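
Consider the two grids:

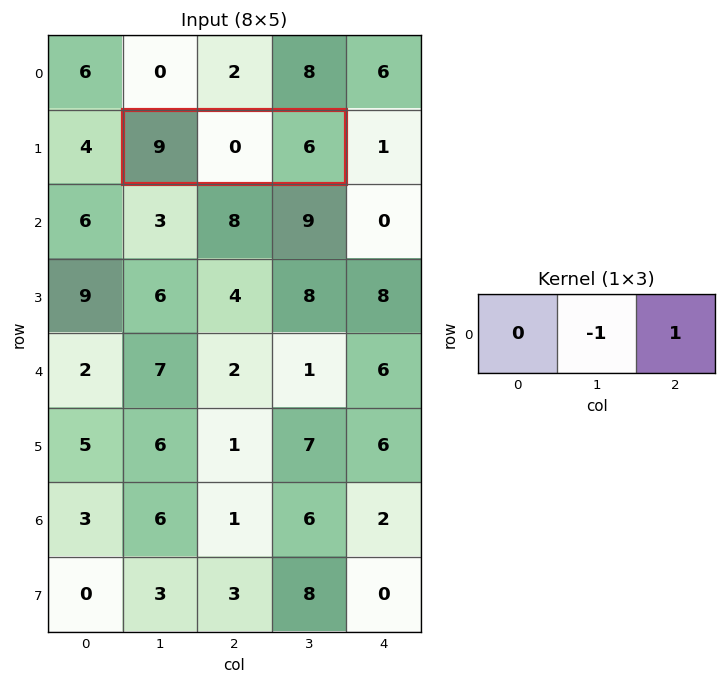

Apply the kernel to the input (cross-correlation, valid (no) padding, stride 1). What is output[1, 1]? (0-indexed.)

6

The receptive field on the input at this output position is [9 0 6]. Elementwise product with the kernel and sum: 0·-1 + 6·1.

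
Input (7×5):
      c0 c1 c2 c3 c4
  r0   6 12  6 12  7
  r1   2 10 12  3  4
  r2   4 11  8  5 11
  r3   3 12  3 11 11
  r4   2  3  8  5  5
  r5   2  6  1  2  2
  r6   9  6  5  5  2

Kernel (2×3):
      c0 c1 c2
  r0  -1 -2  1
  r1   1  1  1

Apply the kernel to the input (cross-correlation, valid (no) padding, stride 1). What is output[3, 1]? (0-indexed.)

The receptive field on the input at this output position is [12 3 11 / 3 8 5]. Elementwise product with the kernel and sum: 12·-1 + 3·-2 + 11·1 + 3·1 + 8·1 + 5·1.

9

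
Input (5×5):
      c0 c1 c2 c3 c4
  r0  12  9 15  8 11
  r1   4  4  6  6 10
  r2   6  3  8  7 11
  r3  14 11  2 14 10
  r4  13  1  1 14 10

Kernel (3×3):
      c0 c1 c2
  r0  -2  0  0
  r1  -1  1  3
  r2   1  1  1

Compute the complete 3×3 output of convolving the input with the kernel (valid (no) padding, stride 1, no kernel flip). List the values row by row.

Output[0,0]: The receptive field on the input at this output position is [12 9 15 / 4 4 6 / 6 3 8]. Elementwise product with the kernel and sum: 12·-2 + 4·-1 + 4·1 + 6·3 + 6·1 + 3·1 + 8·1.
Output[0,1]: The receptive field on the input at this output position is [9 15 8 / 4 6 6 / 3 8 7]. Elementwise product with the kernel and sum: 9·-2 + 4·-1 + 6·1 + 6·3 + 3·1 + 8·1 + 7·1.

11 20 26
40 45 46
6 43 51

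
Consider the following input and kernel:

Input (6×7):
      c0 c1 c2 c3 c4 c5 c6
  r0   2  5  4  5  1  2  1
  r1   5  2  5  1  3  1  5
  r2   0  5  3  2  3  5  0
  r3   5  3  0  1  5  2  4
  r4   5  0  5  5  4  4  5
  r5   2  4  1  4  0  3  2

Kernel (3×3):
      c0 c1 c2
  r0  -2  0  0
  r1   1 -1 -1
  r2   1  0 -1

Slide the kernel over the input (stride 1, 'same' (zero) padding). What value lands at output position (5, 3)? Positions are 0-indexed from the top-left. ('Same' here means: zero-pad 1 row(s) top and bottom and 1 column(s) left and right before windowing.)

The receptive field on the zero-padded input at this output position is [5 5 4 / 1 4 0 / 0 0 0]. Elementwise product with the kernel and sum: 5·-2 + 1·1 + 4·-1 + 0·-1 + 0·1 + 0·-1.

-13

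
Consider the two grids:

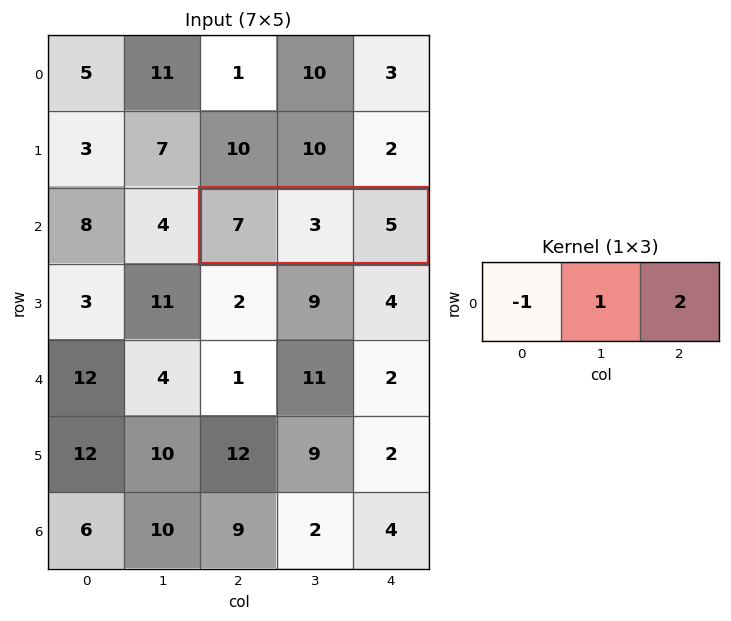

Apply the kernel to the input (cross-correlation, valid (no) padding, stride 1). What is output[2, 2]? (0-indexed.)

The receptive field on the input at this output position is [7 3 5]. Elementwise product with the kernel and sum: 7·-1 + 3·1 + 5·2.

6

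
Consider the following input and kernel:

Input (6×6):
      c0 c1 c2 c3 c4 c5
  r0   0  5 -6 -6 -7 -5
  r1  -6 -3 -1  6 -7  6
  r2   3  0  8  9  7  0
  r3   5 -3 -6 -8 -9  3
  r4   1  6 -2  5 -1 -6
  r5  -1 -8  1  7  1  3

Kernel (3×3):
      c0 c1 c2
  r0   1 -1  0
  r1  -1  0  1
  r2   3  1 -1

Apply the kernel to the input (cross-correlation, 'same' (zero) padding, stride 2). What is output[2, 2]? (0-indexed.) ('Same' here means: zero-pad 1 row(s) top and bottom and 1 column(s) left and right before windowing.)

The receptive field on the zero-padded input at this output position is [-8 -9 3 / 5 -1 -6 / 7 1 3]. Elementwise product with the kernel and sum: -8·1 + -9·-1 + 5·-1 + -6·1 + 7·3 + 1·1 + 3·-1.

9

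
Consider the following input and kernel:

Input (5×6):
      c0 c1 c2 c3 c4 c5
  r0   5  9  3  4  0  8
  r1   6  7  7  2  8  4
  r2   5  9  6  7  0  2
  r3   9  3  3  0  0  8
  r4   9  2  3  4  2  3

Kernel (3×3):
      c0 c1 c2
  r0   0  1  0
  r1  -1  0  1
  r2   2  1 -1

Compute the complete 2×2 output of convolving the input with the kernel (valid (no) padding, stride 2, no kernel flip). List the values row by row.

23 24
20 12

Output[0,0]: The receptive field on the input at this output position is [5 9 3 / 6 7 7 / 5 9 6]. Elementwise product with the kernel and sum: 9·1 + 6·-1 + 7·1 + 5·2 + 9·1 + 6·-1.
Output[0,1]: The receptive field on the input at this output position is [3 4 0 / 7 2 8 / 6 7 0]. Elementwise product with the kernel and sum: 4·1 + 7·-1 + 8·1 + 6·2 + 7·1 + 0·-1.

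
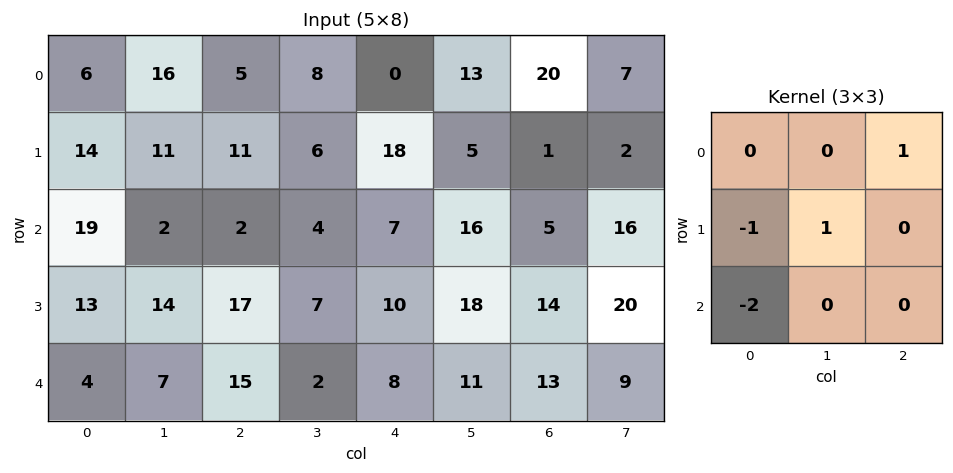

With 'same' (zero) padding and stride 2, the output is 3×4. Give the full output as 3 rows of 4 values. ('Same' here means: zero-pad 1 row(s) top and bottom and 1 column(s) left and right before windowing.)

Output[0,0]: The receptive field on the zero-padded input at this output position is [0 0 0 / 0 6 16 / 0 14 11]. Elementwise product with the kernel and sum: 0·1 + 0·-1 + 6·1 + 0·-2.
Output[0,1]: The receptive field on the zero-padded input at this output position is [0 0 0 / 16 5 8 / 11 11 6]. Elementwise product with the kernel and sum: 0·1 + 16·-1 + 5·1 + 11·-2.

6 -33 -20 -3
30 -22 -6 -45
18 15 24 22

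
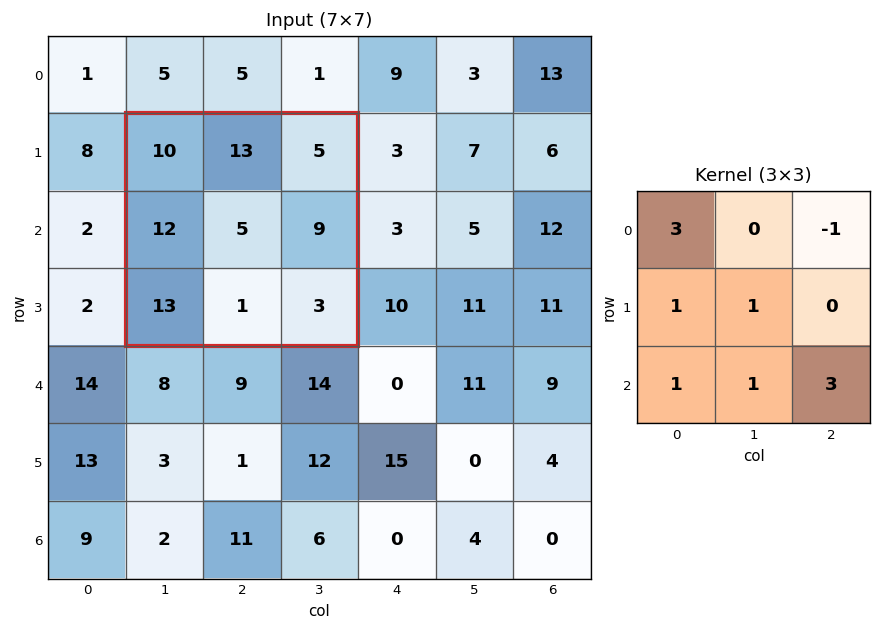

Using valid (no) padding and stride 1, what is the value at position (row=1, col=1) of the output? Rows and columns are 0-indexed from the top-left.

65

The receptive field on the input at this output position is [10 13 5 / 12 5 9 / 13 1 3]. Elementwise product with the kernel and sum: 10·3 + 5·-1 + 12·1 + 5·1 + 13·1 + 1·1 + 3·3.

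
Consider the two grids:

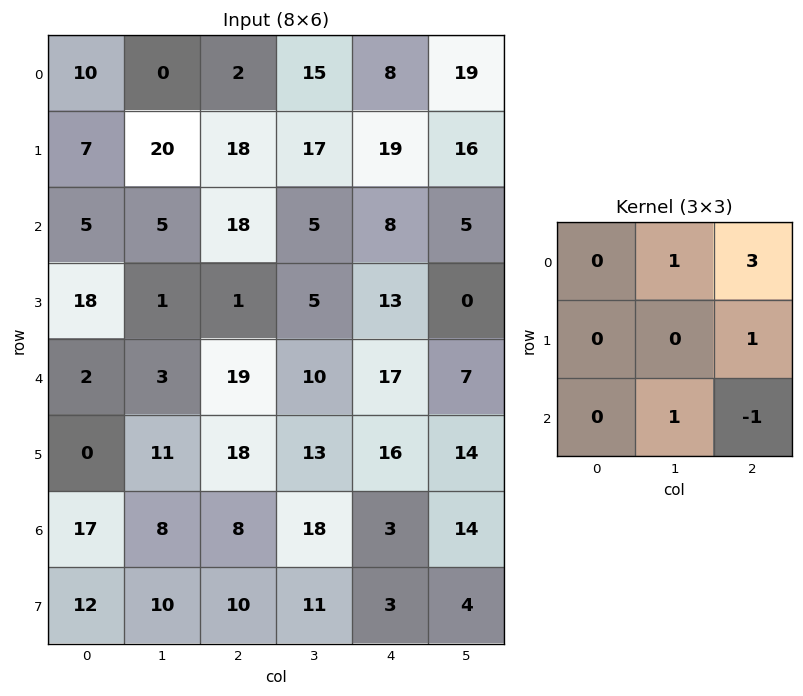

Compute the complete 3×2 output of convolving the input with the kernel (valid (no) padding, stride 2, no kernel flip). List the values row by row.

11 55
44 35
78 92

Output[0,0]: The receptive field on the input at this output position is [10 0 2 / 7 20 18 / 5 5 18]. Elementwise product with the kernel and sum: 0·1 + 2·3 + 18·1 + 5·1 + 18·-1.
Output[0,1]: The receptive field on the input at this output position is [2 15 8 / 18 17 19 / 18 5 8]. Elementwise product with the kernel and sum: 15·1 + 8·3 + 19·1 + 5·1 + 8·-1.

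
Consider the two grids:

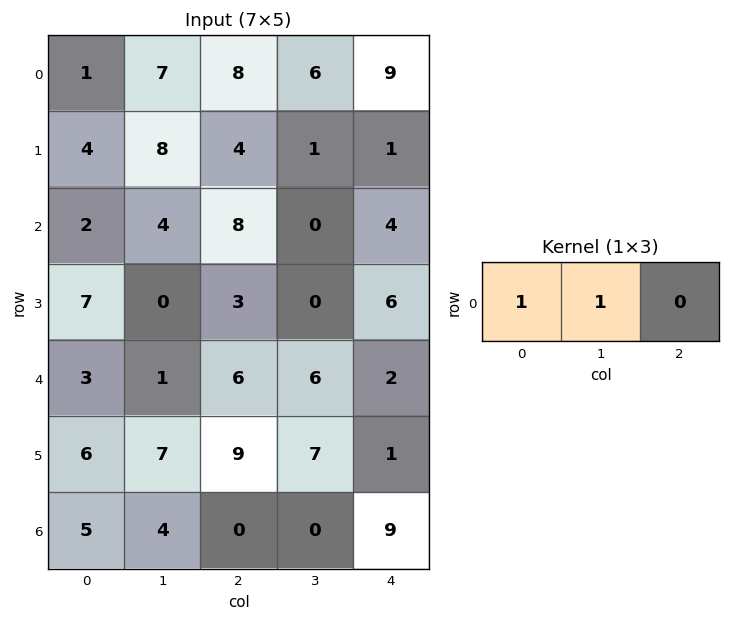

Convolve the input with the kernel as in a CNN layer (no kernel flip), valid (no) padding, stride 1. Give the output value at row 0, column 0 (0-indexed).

The receptive field on the input at this output position is [1 7 8]. Elementwise product with the kernel and sum: 1·1 + 7·1.

8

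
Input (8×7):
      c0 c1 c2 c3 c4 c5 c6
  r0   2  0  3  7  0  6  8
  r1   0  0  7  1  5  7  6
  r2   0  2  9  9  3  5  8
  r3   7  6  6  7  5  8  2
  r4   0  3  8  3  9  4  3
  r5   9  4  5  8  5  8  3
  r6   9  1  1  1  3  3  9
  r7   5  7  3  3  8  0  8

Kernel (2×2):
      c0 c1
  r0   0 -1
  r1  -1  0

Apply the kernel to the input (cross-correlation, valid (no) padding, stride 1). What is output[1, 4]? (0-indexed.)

-10

The receptive field on the input at this output position is [5 7 / 3 5]. Elementwise product with the kernel and sum: 7·-1 + 3·-1.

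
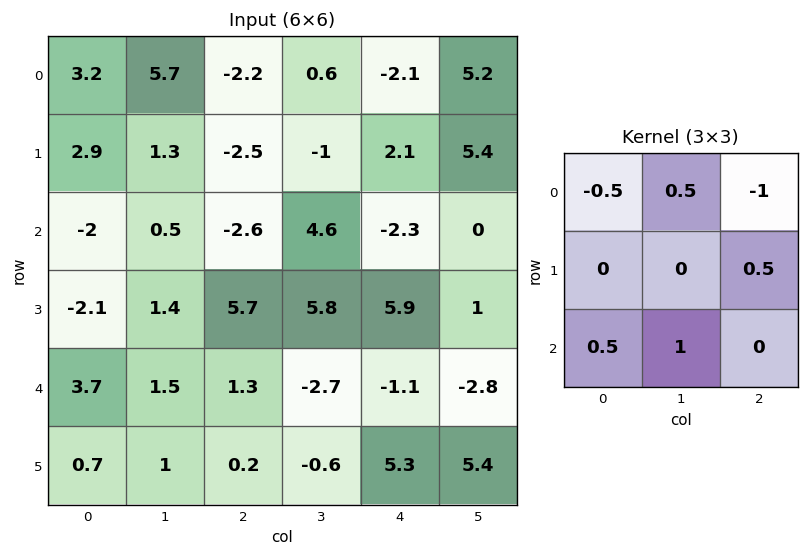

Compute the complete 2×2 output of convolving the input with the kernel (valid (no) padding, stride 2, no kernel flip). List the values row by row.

Output[0,0]: The receptive field on the input at this output position is [3.2 5.7 -2.2 / 2.9 1.3 -2.5 / -2 0.5 -2.6]. Elementwise product with the kernel and sum: 3.2·-0.5 + 5.7·0.5 + -2.2·-1 + -2.5·0.5 + -2·0.5 + 0.5·1.
Output[0,1]: The receptive field on the input at this output position is [-2.2 0.6 -2.1 / -2.5 -1 2.1 / -2.6 4.6 -2.3]. Elementwise product with the kernel and sum: -2.2·-0.5 + 0.6·0.5 + -2.1·-1 + 2.1·0.5 + -2.6·0.5 + 4.6·1.

1.7 7.85
10.05 6.8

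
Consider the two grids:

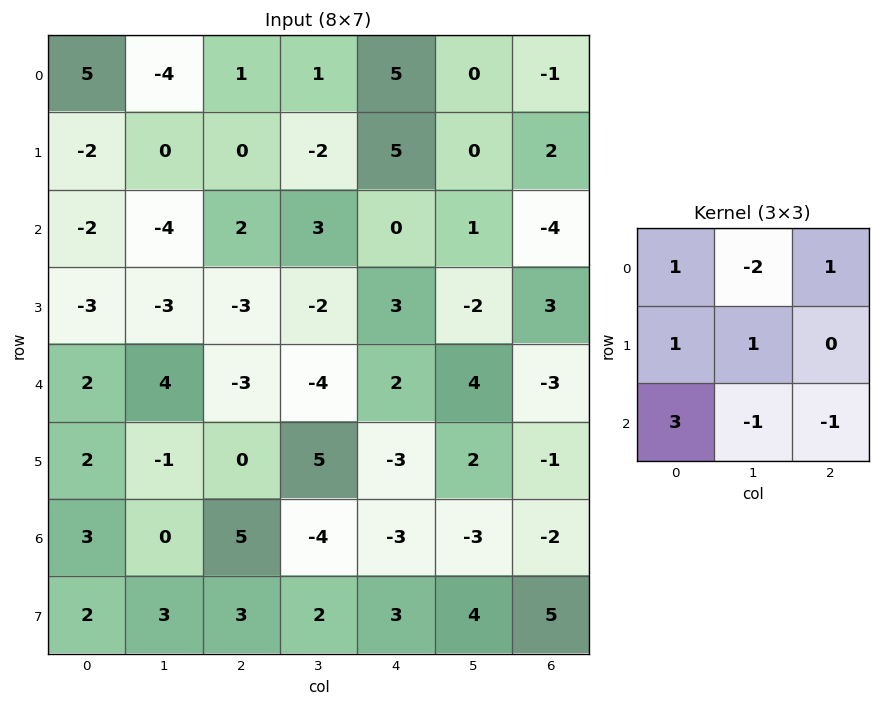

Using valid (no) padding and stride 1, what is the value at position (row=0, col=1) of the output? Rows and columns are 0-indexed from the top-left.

The receptive field on the input at this output position is [-4 1 1 / 0 0 -2 / -4 2 3]. Elementwise product with the kernel and sum: -4·1 + 1·-2 + 1·1 + 0·1 + 0·1 + -4·3 + 2·-1 + 3·-1.

-22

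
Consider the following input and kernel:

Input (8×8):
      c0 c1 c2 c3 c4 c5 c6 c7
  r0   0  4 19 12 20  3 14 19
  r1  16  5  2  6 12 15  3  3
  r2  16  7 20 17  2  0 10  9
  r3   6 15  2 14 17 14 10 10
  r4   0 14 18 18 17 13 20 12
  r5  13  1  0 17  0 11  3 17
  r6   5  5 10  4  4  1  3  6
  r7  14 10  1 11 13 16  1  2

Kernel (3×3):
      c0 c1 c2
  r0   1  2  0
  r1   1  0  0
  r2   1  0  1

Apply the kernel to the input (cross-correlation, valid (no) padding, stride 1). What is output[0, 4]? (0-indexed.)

50

The receptive field on the input at this output position is [20 3 14 / 12 15 3 / 2 0 10]. Elementwise product with the kernel and sum: 20·1 + 3·2 + 12·1 + 2·1 + 10·1.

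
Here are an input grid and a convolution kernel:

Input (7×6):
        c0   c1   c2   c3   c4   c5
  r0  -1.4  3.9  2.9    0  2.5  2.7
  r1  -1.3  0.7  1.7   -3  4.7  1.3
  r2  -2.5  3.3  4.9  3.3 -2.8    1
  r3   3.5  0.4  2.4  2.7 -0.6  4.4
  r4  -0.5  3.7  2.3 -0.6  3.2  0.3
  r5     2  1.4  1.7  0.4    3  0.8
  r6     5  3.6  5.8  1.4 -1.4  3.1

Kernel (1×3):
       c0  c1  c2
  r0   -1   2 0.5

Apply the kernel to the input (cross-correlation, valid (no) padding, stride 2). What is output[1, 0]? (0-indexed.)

11.55

The receptive field on the input at this output position is [-2.5 3.3 4.9]. Elementwise product with the kernel and sum: -2.5·-1 + 3.3·2 + 4.9·0.5.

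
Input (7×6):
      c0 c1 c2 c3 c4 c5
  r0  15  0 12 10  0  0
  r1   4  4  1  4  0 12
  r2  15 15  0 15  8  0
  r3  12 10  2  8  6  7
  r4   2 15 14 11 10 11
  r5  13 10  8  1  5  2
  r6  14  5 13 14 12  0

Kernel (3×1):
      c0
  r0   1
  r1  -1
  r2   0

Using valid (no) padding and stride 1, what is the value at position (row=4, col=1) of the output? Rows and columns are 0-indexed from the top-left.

The receptive field on the input at this output position is [15 / 10 / 5]. Elementwise product with the kernel and sum: 15·1 + 10·-1.

5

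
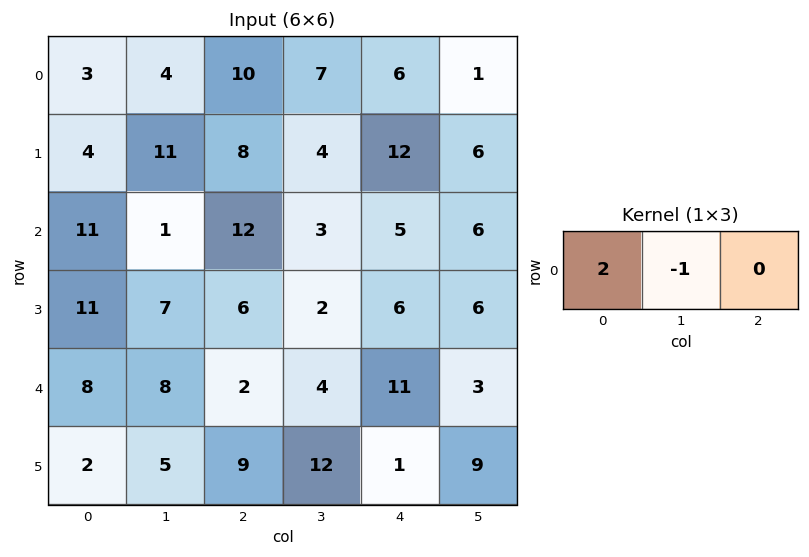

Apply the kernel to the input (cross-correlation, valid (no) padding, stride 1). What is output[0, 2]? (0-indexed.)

The receptive field on the input at this output position is [10 7 6]. Elementwise product with the kernel and sum: 10·2 + 7·-1.

13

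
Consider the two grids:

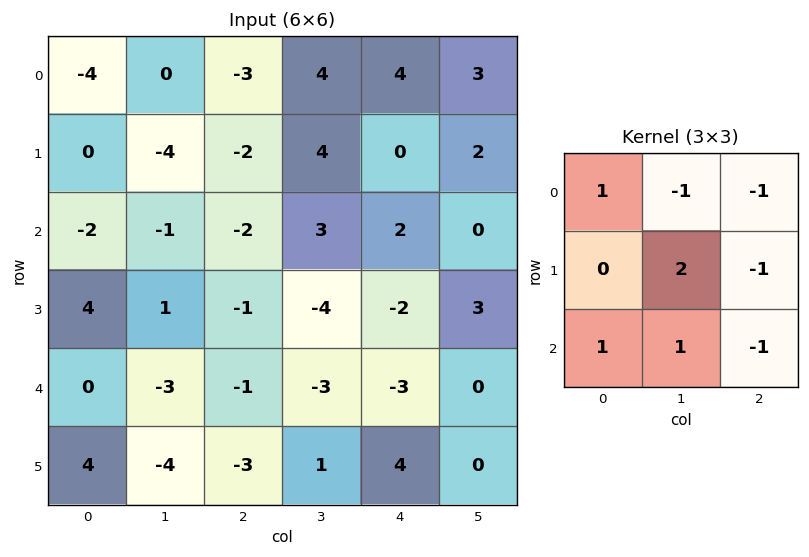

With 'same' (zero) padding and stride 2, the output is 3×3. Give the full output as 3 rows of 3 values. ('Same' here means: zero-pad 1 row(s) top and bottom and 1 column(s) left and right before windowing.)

-4 -20 7
4 -9 -3
6 -1 -6

Output[0,0]: The receptive field on the zero-padded input at this output position is [0 0 0 / 0 -4 0 / 0 0 -4]. Elementwise product with the kernel and sum: 0·1 + 0·-1 + 0·-1 + -4·2 + 0·-1 + 0·1 + 0·1 + -4·-1.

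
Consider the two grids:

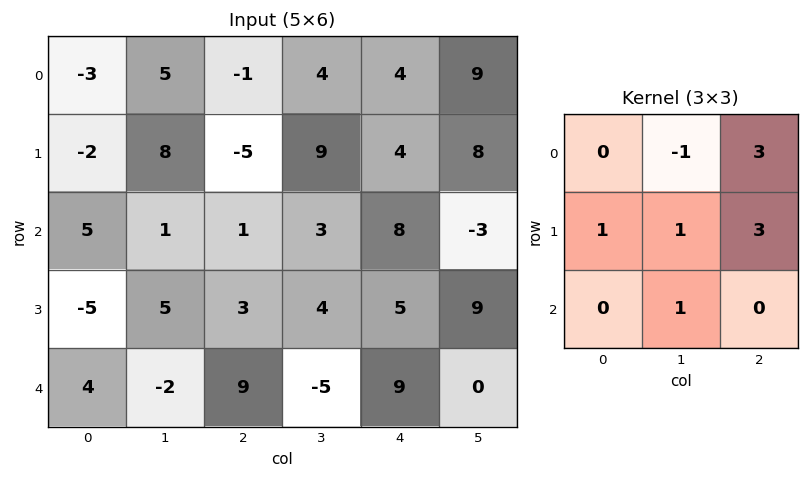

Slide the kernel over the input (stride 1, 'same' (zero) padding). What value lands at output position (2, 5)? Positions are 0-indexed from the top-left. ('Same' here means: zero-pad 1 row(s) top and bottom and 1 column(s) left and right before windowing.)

6

The receptive field on the zero-padded input at this output position is [4 8 0 / 8 -3 0 / 5 9 0]. Elementwise product with the kernel and sum: 8·-1 + 0·3 + 8·1 + -3·1 + 0·3 + 9·1.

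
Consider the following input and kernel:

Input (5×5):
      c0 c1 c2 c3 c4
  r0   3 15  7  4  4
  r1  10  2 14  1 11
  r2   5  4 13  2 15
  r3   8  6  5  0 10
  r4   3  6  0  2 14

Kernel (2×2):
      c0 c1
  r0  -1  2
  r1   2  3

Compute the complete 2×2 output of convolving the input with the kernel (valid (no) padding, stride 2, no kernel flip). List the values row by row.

53 32
37 1

Output[0,0]: The receptive field on the input at this output position is [3 15 / 10 2]. Elementwise product with the kernel and sum: 3·-1 + 15·2 + 10·2 + 2·3.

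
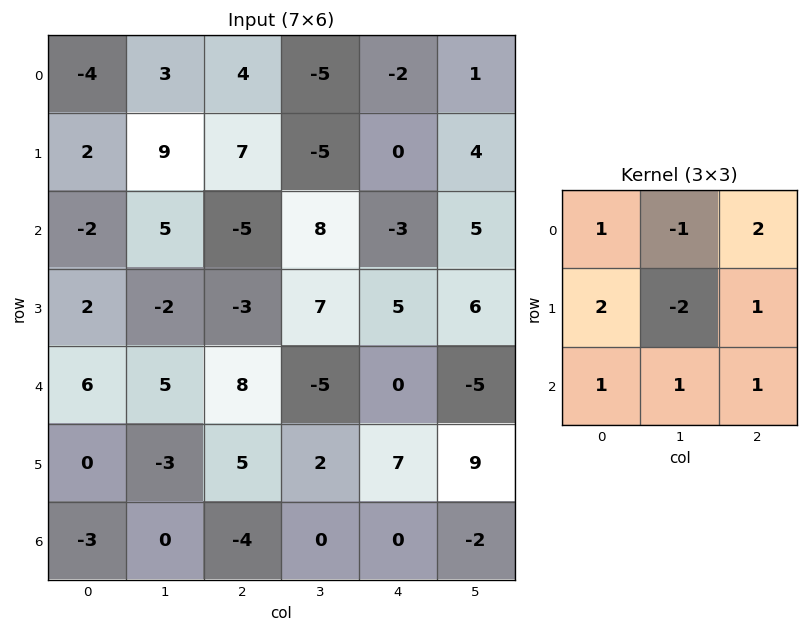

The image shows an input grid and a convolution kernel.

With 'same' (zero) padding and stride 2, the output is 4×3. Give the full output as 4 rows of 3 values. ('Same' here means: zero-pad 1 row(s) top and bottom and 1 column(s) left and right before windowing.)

22 4 -6
25 22 48
-16 8 17
0 4 11

Output[0,0]: The receptive field on the zero-padded input at this output position is [0 0 0 / 0 -4 3 / 0 2 9]. Elementwise product with the kernel and sum: 0·1 + 0·-1 + 0·2 + 0·2 + -4·-2 + 3·1 + 0·1 + 2·1 + 9·1.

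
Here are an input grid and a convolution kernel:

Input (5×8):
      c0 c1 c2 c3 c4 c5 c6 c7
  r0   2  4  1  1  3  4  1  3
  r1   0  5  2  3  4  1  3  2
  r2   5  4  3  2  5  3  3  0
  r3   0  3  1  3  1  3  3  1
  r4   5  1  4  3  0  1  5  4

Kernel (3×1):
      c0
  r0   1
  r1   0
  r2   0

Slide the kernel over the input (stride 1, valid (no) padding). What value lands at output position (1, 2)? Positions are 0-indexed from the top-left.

2

The receptive field on the input at this output position is [2 / 3 / 1]. Elementwise product with the kernel and sum: 2·1.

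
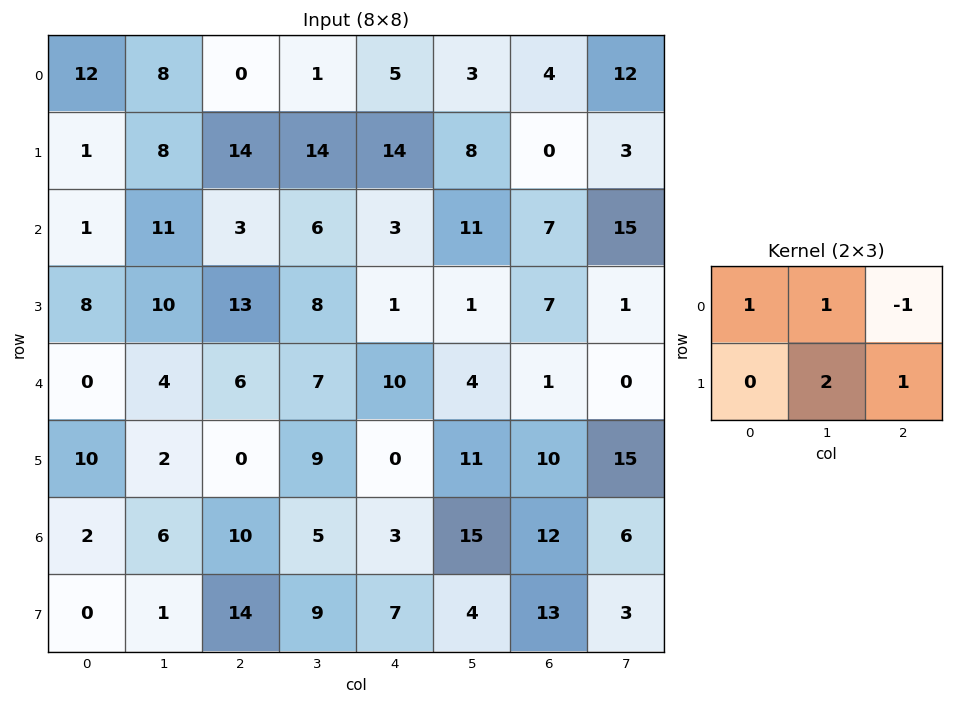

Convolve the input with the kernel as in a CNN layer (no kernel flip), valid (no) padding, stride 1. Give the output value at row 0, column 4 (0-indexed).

The receptive field on the input at this output position is [5 3 4 / 14 8 0]. Elementwise product with the kernel and sum: 5·1 + 3·1 + 4·-1 + 8·2 + 0·1.

20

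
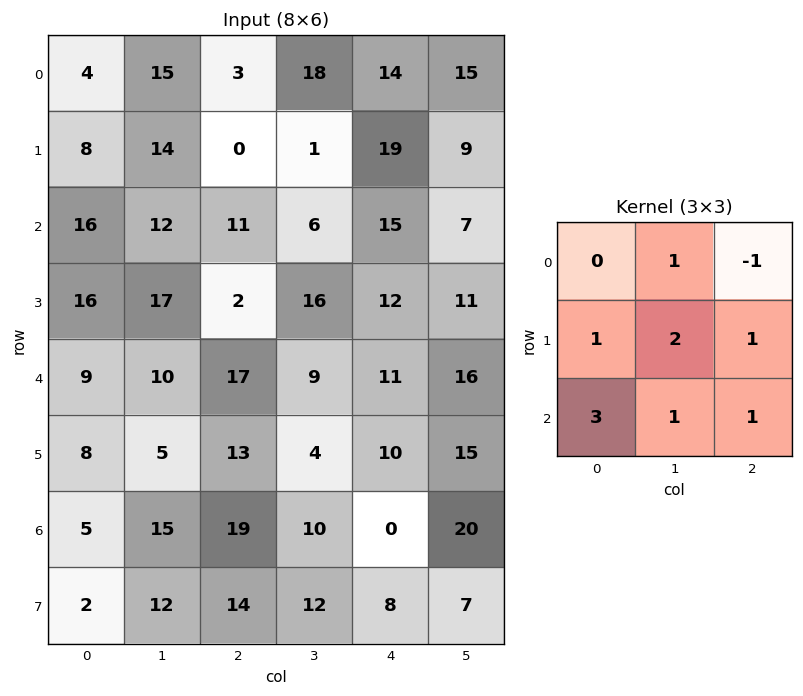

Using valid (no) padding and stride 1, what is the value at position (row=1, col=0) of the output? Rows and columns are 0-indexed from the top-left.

The receptive field on the input at this output position is [8 14 0 / 16 12 11 / 16 17 2]. Elementwise product with the kernel and sum: 14·1 + 0·-1 + 16·1 + 12·2 + 11·1 + 16·3 + 17·1 + 2·1.

132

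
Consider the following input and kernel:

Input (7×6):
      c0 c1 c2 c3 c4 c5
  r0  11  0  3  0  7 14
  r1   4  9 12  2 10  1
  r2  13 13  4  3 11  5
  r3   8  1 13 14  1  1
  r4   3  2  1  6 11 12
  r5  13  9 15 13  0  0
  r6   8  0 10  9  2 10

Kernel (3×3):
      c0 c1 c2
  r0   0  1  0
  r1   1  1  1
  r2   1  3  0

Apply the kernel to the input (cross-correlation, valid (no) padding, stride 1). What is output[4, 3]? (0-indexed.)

39

The receptive field on the input at this output position is [6 11 12 / 13 0 0 / 9 2 10]. Elementwise product with the kernel and sum: 11·1 + 13·1 + 0·1 + 0·1 + 9·1 + 2·3.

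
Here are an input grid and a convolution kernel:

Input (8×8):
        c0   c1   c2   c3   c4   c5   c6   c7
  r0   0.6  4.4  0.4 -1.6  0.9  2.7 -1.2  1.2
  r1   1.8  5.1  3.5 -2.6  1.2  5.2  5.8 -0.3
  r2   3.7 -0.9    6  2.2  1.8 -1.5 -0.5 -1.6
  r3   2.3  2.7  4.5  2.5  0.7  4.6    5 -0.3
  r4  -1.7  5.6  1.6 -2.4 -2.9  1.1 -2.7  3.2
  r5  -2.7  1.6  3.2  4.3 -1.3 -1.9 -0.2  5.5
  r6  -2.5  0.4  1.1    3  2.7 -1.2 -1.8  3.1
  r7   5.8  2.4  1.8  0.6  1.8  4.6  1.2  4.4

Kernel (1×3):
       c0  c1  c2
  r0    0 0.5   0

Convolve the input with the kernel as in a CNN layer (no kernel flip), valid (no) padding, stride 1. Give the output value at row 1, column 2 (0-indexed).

The receptive field on the input at this output position is [3.5 -2.6 1.2]. Elementwise product with the kernel and sum: -2.6·0.5.

-1.3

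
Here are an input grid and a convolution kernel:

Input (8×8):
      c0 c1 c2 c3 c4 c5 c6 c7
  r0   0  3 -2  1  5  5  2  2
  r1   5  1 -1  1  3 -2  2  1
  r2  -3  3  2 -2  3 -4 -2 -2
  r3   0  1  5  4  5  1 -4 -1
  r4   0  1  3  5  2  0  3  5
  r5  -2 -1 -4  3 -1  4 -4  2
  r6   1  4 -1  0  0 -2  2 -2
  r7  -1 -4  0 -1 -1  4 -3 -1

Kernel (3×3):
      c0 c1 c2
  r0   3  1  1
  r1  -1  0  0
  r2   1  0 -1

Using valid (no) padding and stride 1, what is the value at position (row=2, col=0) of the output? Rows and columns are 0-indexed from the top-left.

-7

The receptive field on the input at this output position is [-3 3 2 / 0 1 5 / 0 1 3]. Elementwise product with the kernel and sum: -3·3 + 3·1 + 2·1 + 0·-1 + 0·1 + 3·-1.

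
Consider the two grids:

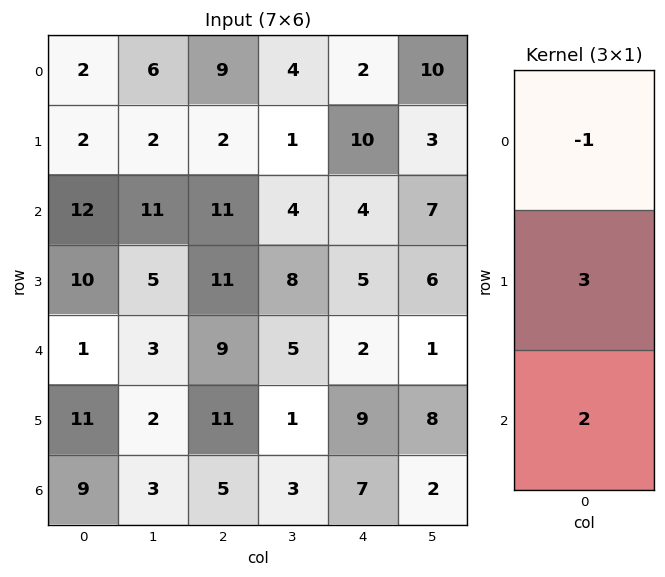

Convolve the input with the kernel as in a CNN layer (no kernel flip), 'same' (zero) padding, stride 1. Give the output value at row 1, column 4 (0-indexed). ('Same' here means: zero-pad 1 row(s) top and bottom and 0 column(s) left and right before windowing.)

The receptive field on the zero-padded input at this output position is [2 / 10 / 4]. Elementwise product with the kernel and sum: 2·-1 + 10·3 + 4·2.

36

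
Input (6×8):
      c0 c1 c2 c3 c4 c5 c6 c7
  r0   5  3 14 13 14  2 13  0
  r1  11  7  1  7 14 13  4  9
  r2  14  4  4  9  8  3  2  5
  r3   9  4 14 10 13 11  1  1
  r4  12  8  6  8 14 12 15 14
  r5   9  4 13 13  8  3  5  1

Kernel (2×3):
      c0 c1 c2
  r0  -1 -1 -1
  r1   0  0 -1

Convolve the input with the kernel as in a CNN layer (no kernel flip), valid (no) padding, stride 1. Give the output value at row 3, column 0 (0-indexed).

The receptive field on the input at this output position is [9 4 14 / 12 8 6]. Elementwise product with the kernel and sum: 9·-1 + 4·-1 + 14·-1 + 6·-1.

-33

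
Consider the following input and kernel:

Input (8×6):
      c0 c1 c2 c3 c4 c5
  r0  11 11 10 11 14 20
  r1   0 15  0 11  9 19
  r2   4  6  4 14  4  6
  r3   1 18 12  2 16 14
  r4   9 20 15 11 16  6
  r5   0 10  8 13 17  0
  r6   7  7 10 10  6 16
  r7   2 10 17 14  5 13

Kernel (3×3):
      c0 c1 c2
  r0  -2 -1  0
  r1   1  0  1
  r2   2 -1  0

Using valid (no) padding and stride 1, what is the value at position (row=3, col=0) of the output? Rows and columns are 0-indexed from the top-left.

-6

The receptive field on the input at this output position is [1 18 12 / 9 20 15 / 0 10 8]. Elementwise product with the kernel and sum: 1·-2 + 18·-1 + 9·1 + 15·1 + 0·2 + 10·-1.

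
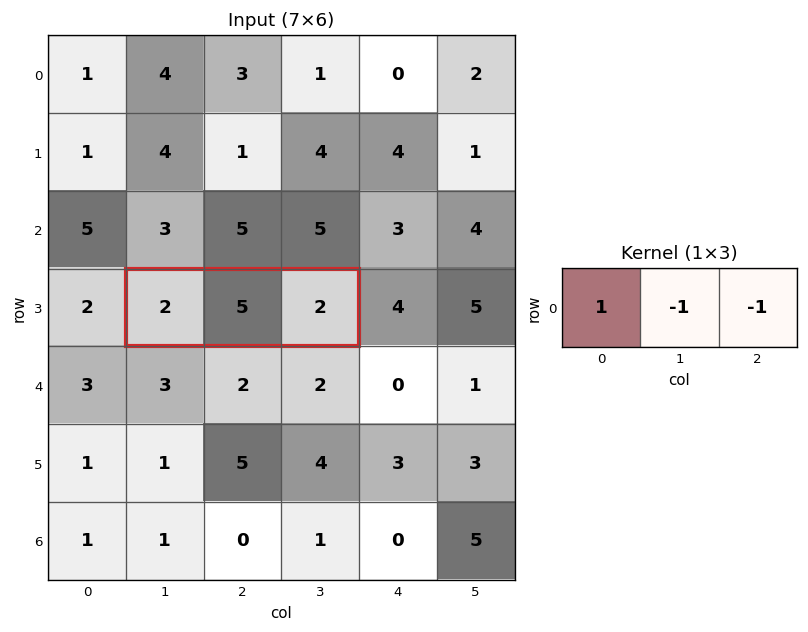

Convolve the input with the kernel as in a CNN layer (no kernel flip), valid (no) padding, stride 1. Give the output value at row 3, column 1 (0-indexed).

The receptive field on the input at this output position is [2 5 2]. Elementwise product with the kernel and sum: 2·1 + 5·-1 + 2·-1.

-5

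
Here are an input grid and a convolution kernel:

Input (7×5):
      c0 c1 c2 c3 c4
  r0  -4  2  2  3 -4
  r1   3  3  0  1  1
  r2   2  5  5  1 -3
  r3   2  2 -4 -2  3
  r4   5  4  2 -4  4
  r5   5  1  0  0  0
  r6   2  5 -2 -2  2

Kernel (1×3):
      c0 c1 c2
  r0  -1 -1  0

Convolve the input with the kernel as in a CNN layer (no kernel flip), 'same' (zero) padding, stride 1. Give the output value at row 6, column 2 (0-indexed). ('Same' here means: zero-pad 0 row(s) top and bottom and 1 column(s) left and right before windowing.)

The receptive field on the zero-padded input at this output position is [5 -2 -2]. Elementwise product with the kernel and sum: 5·-1 + -2·-1.

-3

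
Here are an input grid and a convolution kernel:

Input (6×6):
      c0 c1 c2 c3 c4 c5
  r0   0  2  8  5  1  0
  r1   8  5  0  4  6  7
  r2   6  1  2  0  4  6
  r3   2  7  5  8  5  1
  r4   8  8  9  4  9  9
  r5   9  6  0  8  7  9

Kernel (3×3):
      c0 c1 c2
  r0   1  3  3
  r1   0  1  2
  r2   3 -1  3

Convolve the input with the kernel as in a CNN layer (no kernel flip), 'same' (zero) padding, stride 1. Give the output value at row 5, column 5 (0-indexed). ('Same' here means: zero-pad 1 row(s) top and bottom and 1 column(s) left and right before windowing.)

45

The receptive field on the zero-padded input at this output position is [9 9 0 / 7 9 0 / 0 0 0]. Elementwise product with the kernel and sum: 9·1 + 9·3 + 0·3 + 9·1 + 0·2 + 0·3 + 0·-1 + 0·3.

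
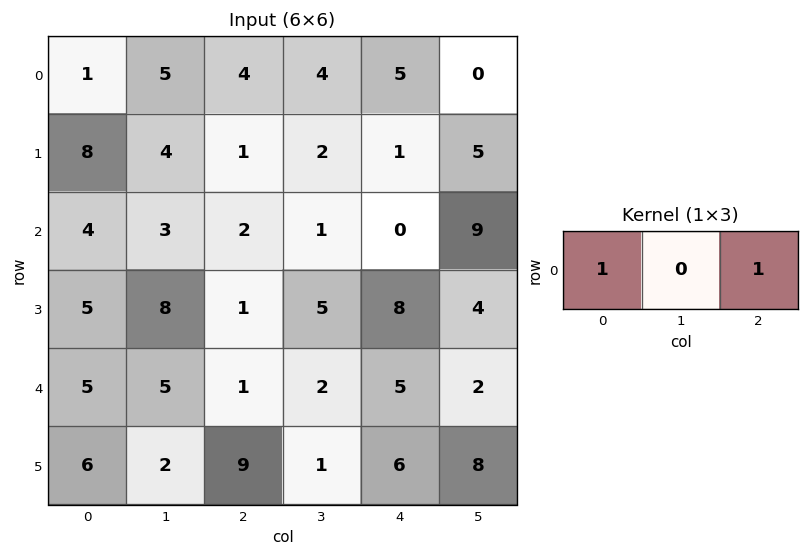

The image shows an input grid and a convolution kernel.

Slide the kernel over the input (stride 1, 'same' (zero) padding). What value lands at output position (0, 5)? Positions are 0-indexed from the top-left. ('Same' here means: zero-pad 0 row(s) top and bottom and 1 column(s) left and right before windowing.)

The receptive field on the zero-padded input at this output position is [5 0 0]. Elementwise product with the kernel and sum: 5·1 + 0·1.

5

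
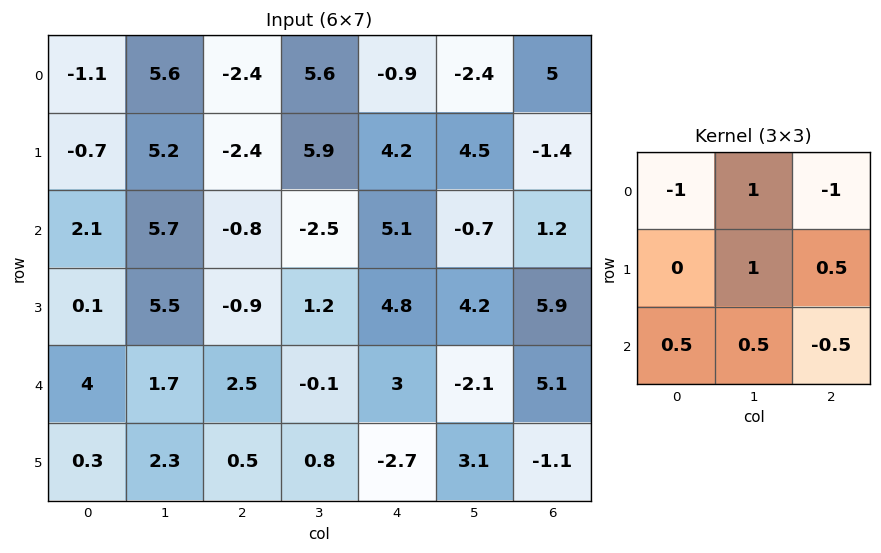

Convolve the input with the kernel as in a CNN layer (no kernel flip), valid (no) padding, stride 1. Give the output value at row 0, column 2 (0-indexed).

The receptive field on the input at this output position is [-2.4 5.6 -0.9 / -2.4 5.9 4.2 / -0.8 -2.5 5.1]. Elementwise product with the kernel and sum: -2.4·-1 + 5.6·1 + -0.9·-1 + 5.9·1 + 4.2·0.5 + -0.8·0.5 + -2.5·0.5 + 5.1·-0.5.

12.7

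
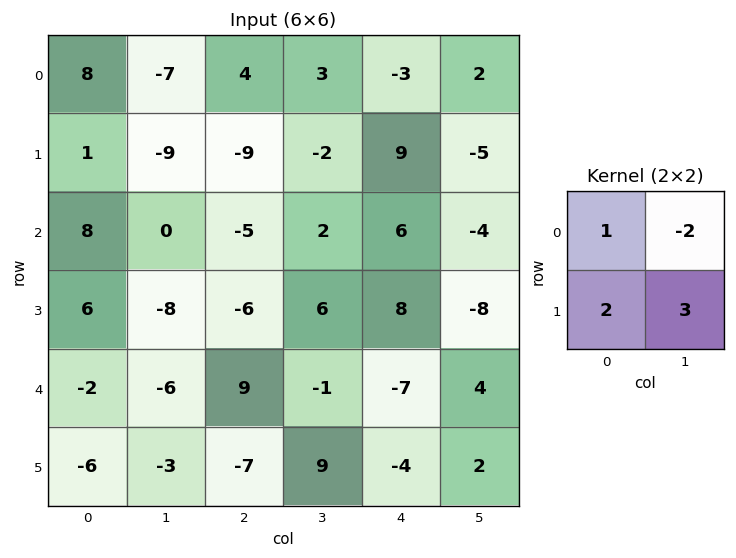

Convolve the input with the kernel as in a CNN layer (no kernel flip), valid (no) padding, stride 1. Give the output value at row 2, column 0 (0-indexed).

The receptive field on the input at this output position is [8 0 / 6 -8]. Elementwise product with the kernel and sum: 8·1 + 0·-2 + 6·2 + -8·3.

-4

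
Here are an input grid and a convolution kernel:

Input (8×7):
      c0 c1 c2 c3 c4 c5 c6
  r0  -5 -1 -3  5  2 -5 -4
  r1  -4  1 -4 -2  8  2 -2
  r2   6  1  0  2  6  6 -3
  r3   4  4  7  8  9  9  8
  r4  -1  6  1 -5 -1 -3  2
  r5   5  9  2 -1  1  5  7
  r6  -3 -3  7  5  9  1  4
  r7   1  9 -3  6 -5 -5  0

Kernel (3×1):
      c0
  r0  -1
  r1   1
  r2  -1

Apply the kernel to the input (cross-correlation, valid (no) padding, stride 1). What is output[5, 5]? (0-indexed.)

1

The receptive field on the input at this output position is [5 / 1 / -5]. Elementwise product with the kernel and sum: 5·-1 + 1·1 + -5·-1.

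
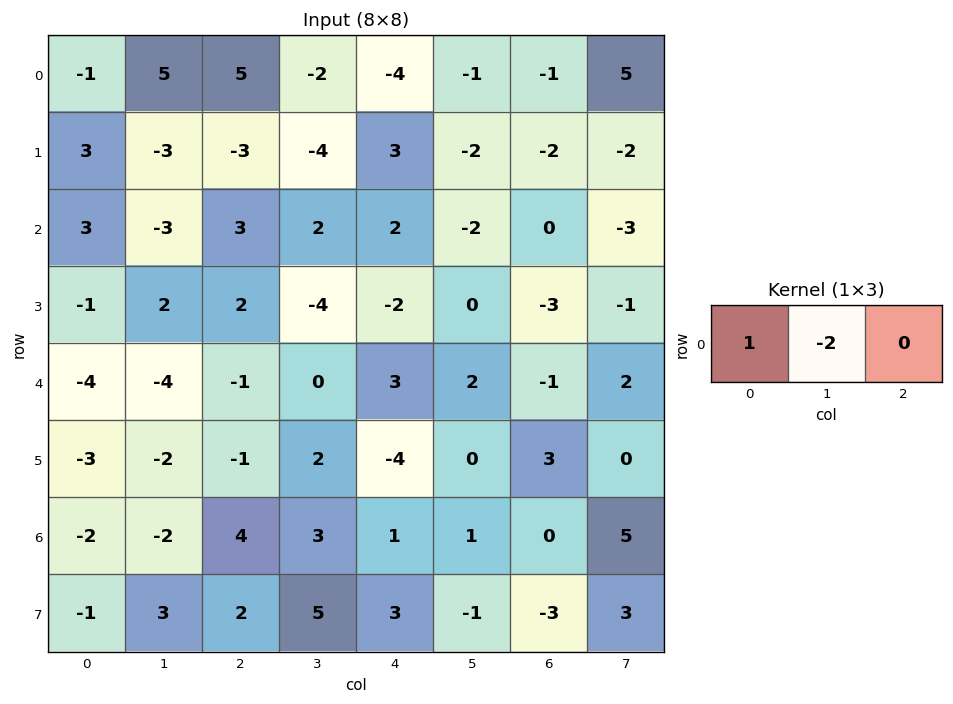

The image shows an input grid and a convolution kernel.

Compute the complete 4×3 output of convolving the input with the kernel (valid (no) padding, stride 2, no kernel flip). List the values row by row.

Output[0,0]: The receptive field on the input at this output position is [-1 5 5]. Elementwise product with the kernel and sum: -1·1 + 5·-2.

-11 9 -2
9 -1 6
4 -1 -1
2 -2 -1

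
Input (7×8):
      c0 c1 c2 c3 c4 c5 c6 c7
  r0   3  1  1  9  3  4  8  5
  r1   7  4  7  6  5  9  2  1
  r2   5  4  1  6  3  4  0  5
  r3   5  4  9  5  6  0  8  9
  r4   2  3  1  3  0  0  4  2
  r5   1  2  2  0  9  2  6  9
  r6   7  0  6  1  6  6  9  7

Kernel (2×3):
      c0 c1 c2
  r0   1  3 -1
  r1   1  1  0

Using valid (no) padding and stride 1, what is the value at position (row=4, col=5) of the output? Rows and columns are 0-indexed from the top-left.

The receptive field on the input at this output position is [0 4 2 / 2 6 9]. Elementwise product with the kernel and sum: 0·1 + 4·3 + 2·-1 + 2·1 + 6·1.

18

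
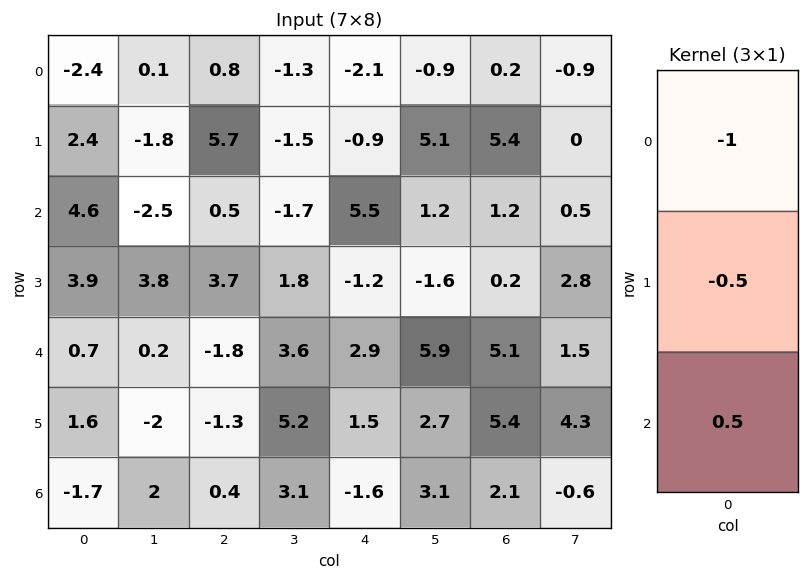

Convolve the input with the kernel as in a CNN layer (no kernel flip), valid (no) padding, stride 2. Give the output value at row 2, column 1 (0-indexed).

2.65

The receptive field on the input at this output position is [-1.8 / -1.3 / 0.4]. Elementwise product with the kernel and sum: -1.8·-1 + -1.3·-0.5 + 0.4·0.5.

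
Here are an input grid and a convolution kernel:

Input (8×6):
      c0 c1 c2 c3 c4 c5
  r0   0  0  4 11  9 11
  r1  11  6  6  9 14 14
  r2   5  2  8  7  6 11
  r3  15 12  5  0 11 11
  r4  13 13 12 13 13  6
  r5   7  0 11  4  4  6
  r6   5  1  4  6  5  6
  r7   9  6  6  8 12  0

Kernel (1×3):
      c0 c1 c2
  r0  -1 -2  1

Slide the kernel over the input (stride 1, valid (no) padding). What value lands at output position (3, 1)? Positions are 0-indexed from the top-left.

-22

The receptive field on the input at this output position is [12 5 0]. Elementwise product with the kernel and sum: 12·-1 + 5·-2 + 0·1.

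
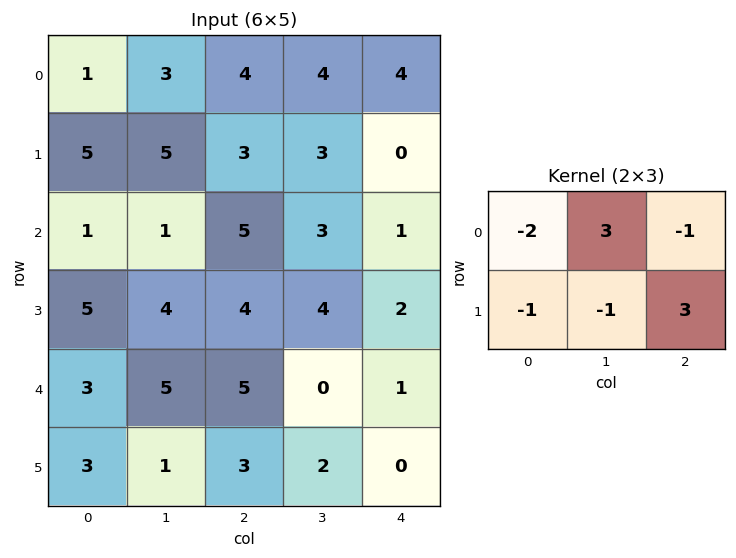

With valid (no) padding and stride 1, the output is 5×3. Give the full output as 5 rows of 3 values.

Output[0,0]: The receptive field on the input at this output position is [1 3 4 / 5 5 3]. Elementwise product with the kernel and sum: 1·-2 + 3·3 + 4·-1 + 5·-1 + 5·-1 + 3·3.
Output[0,1]: The receptive field on the input at this output position is [3 4 4 / 5 3 3]. Elementwise product with the kernel and sum: 3·-2 + 4·3 + 4·-1 + 5·-1 + 3·-1 + 3·3.

2 3 -6
15 -1 -2
-1 14 -4
5 -10 0
9 7 -16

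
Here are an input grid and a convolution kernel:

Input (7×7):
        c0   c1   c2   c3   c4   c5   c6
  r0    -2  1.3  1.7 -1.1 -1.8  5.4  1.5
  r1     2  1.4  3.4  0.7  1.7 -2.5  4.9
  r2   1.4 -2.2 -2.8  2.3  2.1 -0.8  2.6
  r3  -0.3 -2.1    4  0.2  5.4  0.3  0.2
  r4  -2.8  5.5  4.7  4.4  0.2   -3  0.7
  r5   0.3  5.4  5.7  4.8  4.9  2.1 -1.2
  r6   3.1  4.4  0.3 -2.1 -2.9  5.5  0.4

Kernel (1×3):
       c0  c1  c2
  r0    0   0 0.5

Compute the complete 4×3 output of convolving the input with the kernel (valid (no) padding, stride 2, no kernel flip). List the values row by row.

Output[0,0]: The receptive field on the input at this output position is [-2 1.3 1.7]. Elementwise product with the kernel and sum: 1.7·0.5.
Output[0,1]: The receptive field on the input at this output position is [1.7 -1.1 -1.8]. Elementwise product with the kernel and sum: -1.8·0.5.

0.85 -0.9 0.75
-1.4 1.05 1.3
2.35 0.1 0.35
0.15 -1.45 0.2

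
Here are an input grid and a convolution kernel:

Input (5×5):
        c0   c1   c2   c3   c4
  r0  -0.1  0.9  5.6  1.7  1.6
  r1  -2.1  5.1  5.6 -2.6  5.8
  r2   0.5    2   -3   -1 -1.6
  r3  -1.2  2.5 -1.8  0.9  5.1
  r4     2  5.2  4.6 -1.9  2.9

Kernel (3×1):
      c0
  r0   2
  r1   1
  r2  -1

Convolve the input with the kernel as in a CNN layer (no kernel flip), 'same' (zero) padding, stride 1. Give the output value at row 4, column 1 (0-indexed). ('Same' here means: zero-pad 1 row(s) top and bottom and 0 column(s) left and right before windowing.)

The receptive field on the zero-padded input at this output position is [2.5 / 5.2 / 0]. Elementwise product with the kernel and sum: 2.5·2 + 5.2·1 + 0·-1.

10.2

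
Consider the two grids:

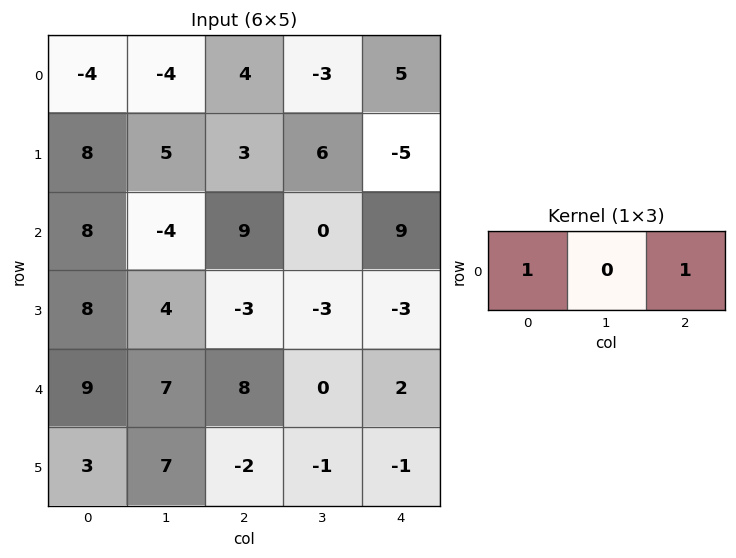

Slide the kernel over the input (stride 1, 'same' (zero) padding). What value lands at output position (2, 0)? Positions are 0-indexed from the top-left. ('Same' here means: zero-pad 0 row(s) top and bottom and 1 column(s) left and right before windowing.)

The receptive field on the zero-padded input at this output position is [0 8 -4]. Elementwise product with the kernel and sum: 0·1 + -4·1.

-4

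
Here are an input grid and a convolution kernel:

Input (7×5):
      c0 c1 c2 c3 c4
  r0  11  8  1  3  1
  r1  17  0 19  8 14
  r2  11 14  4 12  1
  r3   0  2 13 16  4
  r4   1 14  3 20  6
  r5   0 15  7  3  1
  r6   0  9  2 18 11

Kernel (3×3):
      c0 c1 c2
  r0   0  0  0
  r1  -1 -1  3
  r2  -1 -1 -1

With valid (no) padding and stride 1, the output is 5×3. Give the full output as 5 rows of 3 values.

Output[0,0]: The receptive field on the input at this output position is [11 8 1 / 17 0 19 / 11 14 4]. Elementwise product with the kernel and sum: 17·-1 + 0·-1 + 19·3 + 11·-1 + 14·-1 + 4·-1.

11 -25 -2
-28 -13 -46
19 -4 -46
-28 18 -16
-5 -42 -38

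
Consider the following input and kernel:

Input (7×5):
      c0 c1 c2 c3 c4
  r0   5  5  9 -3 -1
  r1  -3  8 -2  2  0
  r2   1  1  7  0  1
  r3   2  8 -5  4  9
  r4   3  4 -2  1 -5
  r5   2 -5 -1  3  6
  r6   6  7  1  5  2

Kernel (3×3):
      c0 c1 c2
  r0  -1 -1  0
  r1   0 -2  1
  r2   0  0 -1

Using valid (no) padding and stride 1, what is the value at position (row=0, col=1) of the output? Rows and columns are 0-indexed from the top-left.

The receptive field on the input at this output position is [5 9 -3 / 8 -2 2 / 1 7 0]. Elementwise product with the kernel and sum: 5·-1 + 9·-1 + -2·-2 + 2·1 + 0·-1.

-8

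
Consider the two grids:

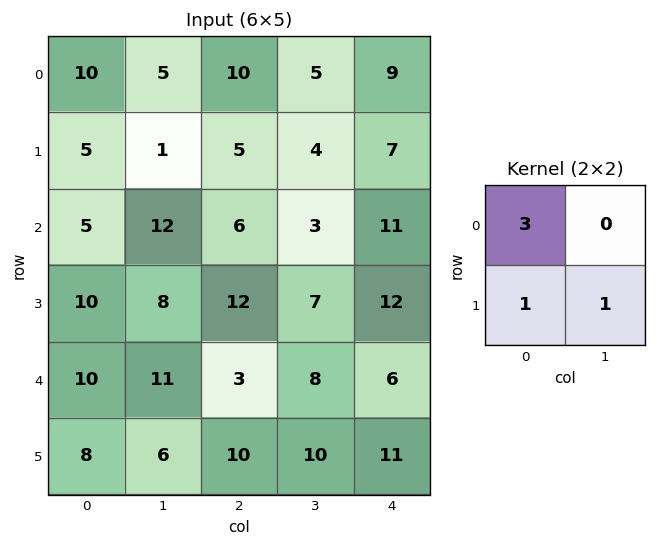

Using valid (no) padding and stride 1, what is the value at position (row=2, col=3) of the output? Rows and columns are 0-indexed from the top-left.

28

The receptive field on the input at this output position is [3 11 / 7 12]. Elementwise product with the kernel and sum: 3·3 + 7·1 + 12·1.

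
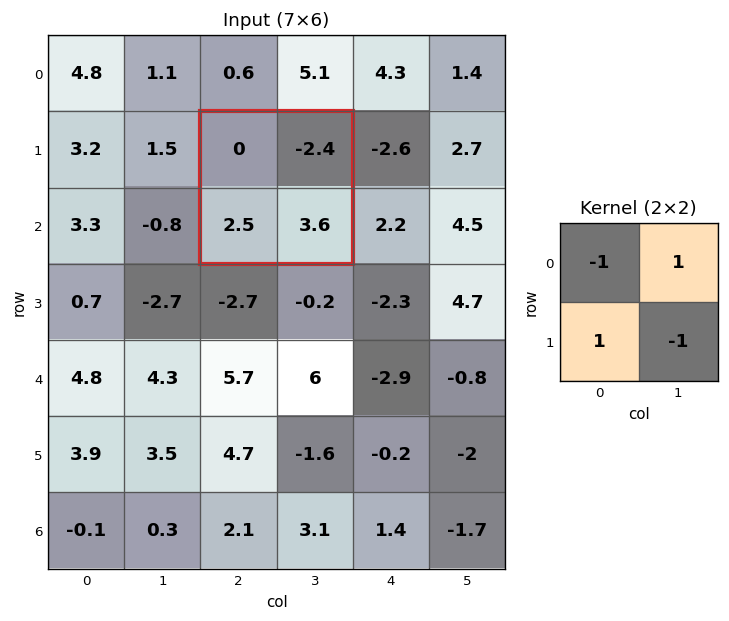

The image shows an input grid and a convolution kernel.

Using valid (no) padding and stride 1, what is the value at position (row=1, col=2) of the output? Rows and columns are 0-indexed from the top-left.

-3.5

The receptive field on the input at this output position is [0 -2.4 / 2.5 3.6]. Elementwise product with the kernel and sum: 0·-1 + -2.4·1 + 2.5·1 + 3.6·-1.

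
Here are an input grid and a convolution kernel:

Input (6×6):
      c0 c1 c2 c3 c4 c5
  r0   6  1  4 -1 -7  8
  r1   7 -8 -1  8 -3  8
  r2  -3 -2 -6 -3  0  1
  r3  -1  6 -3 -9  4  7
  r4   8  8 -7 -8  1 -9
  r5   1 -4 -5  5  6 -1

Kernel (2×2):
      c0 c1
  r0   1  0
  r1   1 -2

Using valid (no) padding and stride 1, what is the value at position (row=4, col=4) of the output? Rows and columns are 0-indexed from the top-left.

The receptive field on the input at this output position is [1 -9 / 6 -1]. Elementwise product with the kernel and sum: 1·1 + 6·1 + -1·-2.

9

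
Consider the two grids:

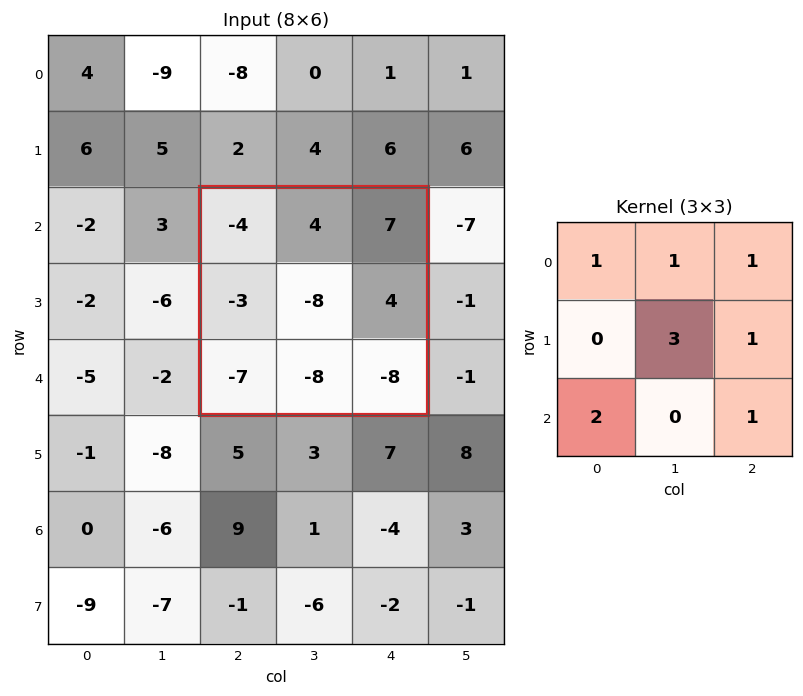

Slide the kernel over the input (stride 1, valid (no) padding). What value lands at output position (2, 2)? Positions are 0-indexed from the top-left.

-35

The receptive field on the input at this output position is [-4 4 7 / -3 -8 4 / -7 -8 -8]. Elementwise product with the kernel and sum: -4·1 + 4·1 + 7·1 + -8·3 + 4·1 + -7·2 + -8·1.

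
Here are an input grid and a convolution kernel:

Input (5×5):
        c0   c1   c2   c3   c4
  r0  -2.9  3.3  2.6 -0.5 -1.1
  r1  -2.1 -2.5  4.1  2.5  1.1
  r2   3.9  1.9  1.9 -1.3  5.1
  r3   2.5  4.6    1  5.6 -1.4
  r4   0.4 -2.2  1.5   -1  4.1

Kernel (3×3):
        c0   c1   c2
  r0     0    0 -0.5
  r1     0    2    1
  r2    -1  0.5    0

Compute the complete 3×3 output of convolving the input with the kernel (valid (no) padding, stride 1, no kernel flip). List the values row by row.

-5.15 10 4.1
3.45 -2.85 3.75
7.75 11.2 5.25

Output[0,0]: The receptive field on the input at this output position is [-2.9 3.3 2.6 / -2.1 -2.5 4.1 / 3.9 1.9 1.9]. Elementwise product with the kernel and sum: 2.6·-0.5 + -2.5·2 + 4.1·1 + 3.9·-1 + 1.9·0.5.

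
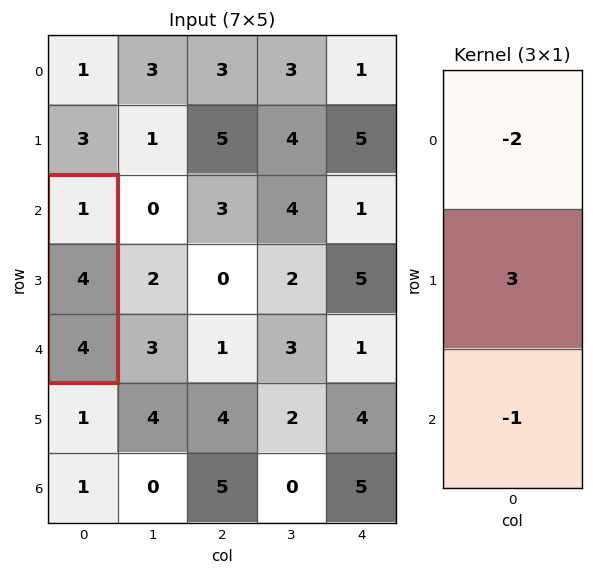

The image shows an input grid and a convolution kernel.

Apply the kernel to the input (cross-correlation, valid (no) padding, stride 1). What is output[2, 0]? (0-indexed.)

6

The receptive field on the input at this output position is [1 / 4 / 4]. Elementwise product with the kernel and sum: 1·-2 + 4·3 + 4·-1.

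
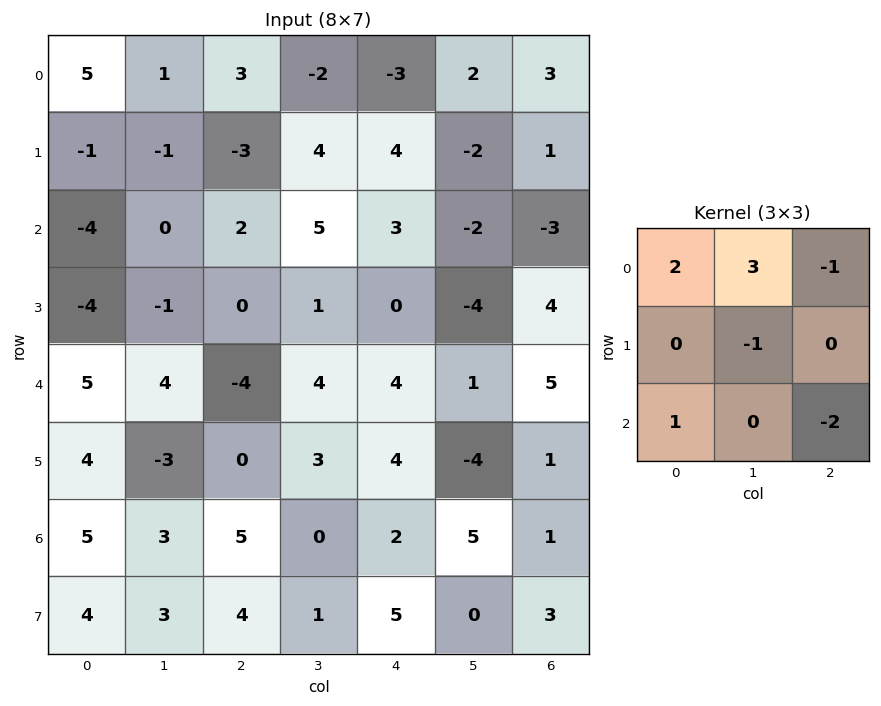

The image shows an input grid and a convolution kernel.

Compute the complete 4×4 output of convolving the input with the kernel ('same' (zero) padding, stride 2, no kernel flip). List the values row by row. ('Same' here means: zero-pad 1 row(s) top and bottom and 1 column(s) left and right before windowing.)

Output[0,0]: The receptive field on the zero-padded input at this output position is [0 0 0 / 0 5 1 / 0 -1 -1]. Elementwise product with the kernel and sum: 0·2 + 0·3 + 0·-1 + 5·-1 + 0·1 + -1·-2.

-3 -12 11 -5
4 -20 28 -2
-10 -8 13 -5
4 -13 21 -6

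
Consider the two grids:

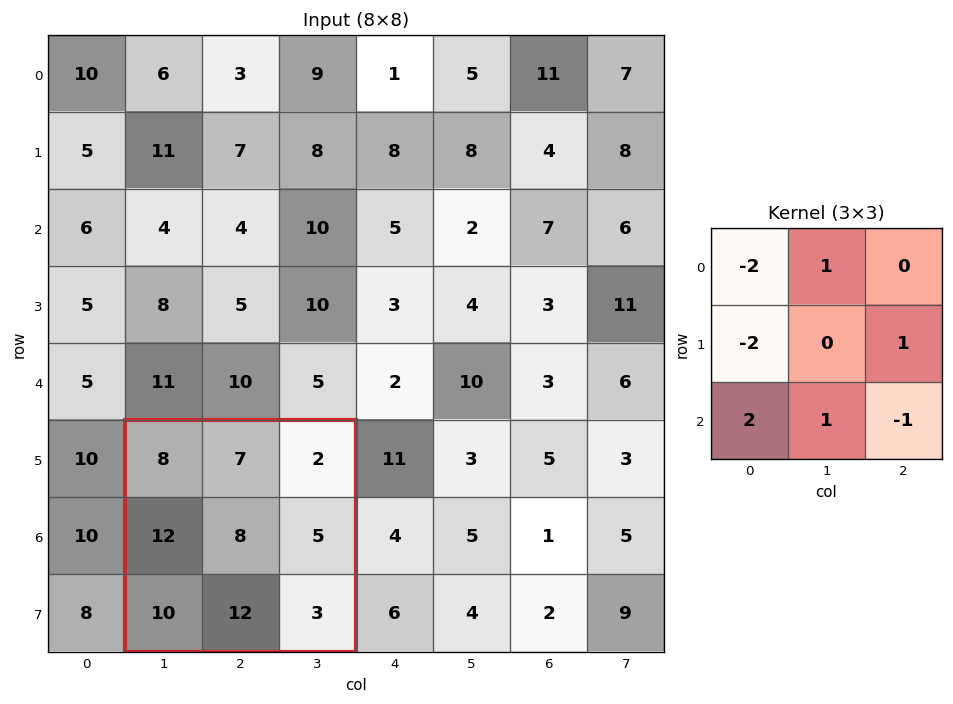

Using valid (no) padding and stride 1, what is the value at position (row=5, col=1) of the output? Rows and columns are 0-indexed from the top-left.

The receptive field on the input at this output position is [8 7 2 / 12 8 5 / 10 12 3]. Elementwise product with the kernel and sum: 8·-2 + 7·1 + 12·-2 + 5·1 + 10·2 + 12·1 + 3·-1.

1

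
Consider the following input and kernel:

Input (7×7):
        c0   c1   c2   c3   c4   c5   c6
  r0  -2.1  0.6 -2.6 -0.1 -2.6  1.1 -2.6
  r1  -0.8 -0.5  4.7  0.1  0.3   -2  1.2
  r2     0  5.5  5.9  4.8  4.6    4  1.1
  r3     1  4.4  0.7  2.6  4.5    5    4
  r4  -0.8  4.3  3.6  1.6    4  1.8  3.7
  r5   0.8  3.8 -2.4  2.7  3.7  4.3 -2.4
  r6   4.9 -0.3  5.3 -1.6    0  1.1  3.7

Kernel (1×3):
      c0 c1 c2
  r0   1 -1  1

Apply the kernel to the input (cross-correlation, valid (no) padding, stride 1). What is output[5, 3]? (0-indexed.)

The receptive field on the input at this output position is [2.7 3.7 4.3]. Elementwise product with the kernel and sum: 2.7·1 + 3.7·-1 + 4.3·1.

3.3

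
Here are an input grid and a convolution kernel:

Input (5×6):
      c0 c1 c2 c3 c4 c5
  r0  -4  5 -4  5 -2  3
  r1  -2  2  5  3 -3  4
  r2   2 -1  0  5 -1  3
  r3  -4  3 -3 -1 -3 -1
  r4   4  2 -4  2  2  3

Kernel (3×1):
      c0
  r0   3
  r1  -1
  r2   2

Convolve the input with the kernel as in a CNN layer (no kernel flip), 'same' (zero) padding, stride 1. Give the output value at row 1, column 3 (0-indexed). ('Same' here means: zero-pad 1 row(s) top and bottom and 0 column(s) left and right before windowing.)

The receptive field on the zero-padded input at this output position is [5 / 3 / 5]. Elementwise product with the kernel and sum: 5·3 + 3·-1 + 5·2.

22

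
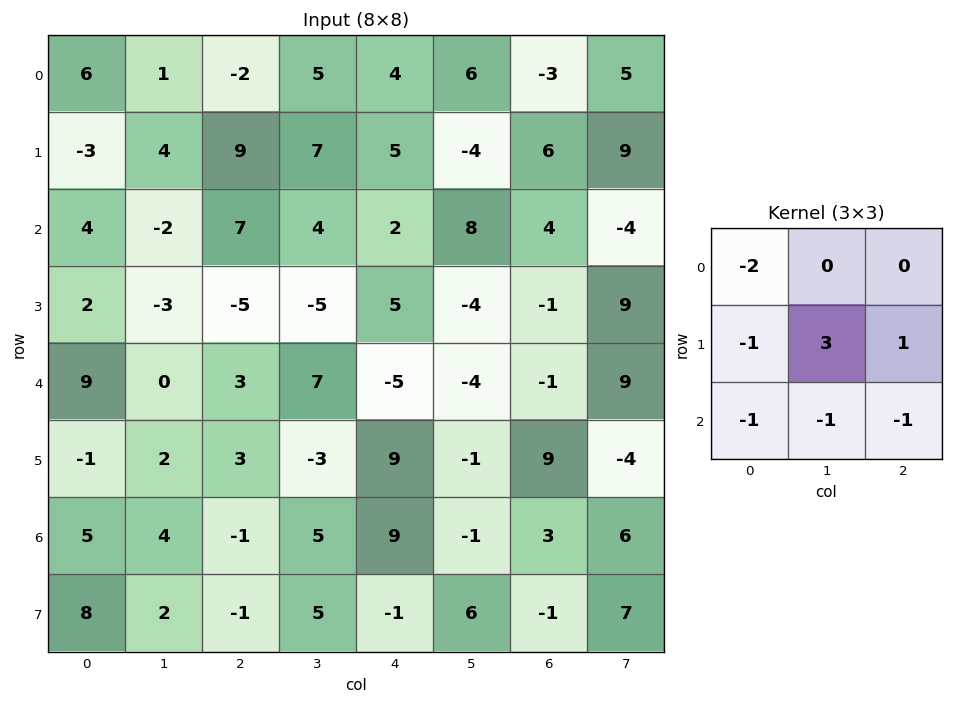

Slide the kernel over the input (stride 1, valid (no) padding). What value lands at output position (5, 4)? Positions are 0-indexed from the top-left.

The receptive field on the input at this output position is [9 -1 9 / 9 -1 3 / -1 6 -1]. Elementwise product with the kernel and sum: 9·-2 + 9·-1 + -1·3 + 3·1 + -1·-1 + 6·-1 + -1·-1.

-31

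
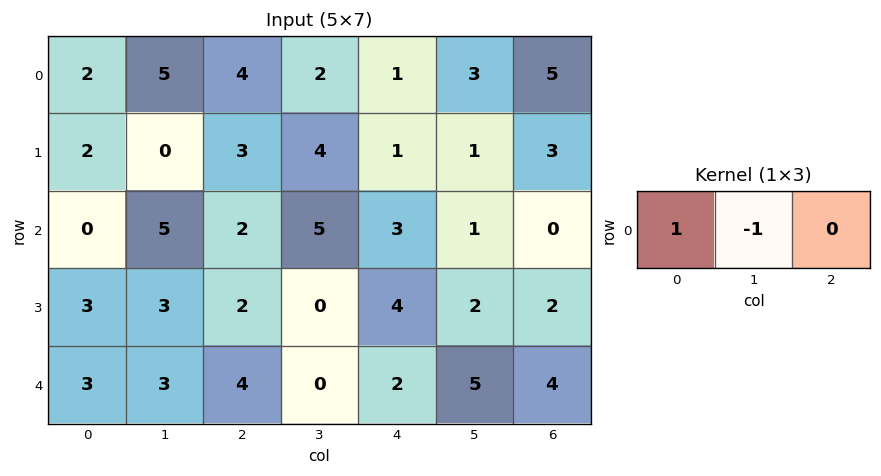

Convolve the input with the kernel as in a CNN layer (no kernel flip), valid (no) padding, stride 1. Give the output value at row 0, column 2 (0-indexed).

The receptive field on the input at this output position is [4 2 1]. Elementwise product with the kernel and sum: 4·1 + 2·-1.

2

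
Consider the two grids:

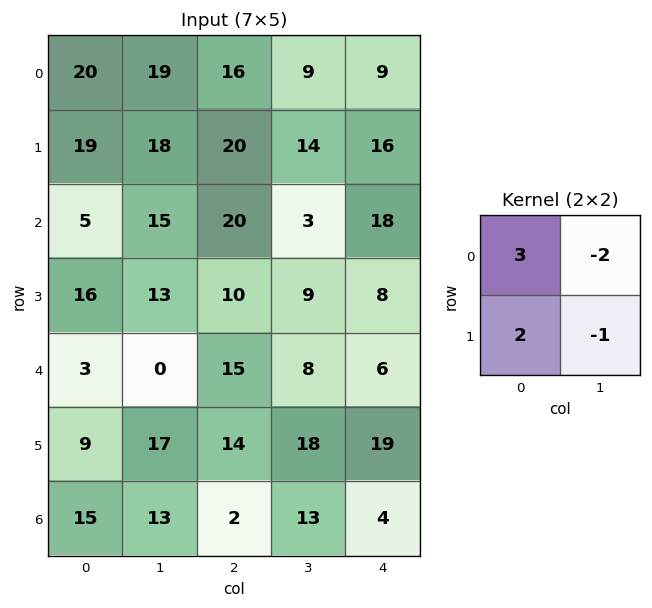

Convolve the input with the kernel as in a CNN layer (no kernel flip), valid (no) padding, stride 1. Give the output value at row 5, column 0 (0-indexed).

The receptive field on the input at this output position is [9 17 / 15 13]. Elementwise product with the kernel and sum: 9·3 + 17·-2 + 15·2 + 13·-1.

10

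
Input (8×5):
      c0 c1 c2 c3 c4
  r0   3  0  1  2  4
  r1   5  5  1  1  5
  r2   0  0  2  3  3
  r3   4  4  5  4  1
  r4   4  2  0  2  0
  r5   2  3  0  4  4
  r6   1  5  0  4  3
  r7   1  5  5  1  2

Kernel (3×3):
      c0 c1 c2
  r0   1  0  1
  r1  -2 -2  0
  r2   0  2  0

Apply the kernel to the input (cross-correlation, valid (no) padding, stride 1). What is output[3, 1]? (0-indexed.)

The receptive field on the input at this output position is [4 5 4 / 2 0 2 / 3 0 4]. Elementwise product with the kernel and sum: 4·1 + 4·1 + 2·-2 + 0·-2 + 0·2.

4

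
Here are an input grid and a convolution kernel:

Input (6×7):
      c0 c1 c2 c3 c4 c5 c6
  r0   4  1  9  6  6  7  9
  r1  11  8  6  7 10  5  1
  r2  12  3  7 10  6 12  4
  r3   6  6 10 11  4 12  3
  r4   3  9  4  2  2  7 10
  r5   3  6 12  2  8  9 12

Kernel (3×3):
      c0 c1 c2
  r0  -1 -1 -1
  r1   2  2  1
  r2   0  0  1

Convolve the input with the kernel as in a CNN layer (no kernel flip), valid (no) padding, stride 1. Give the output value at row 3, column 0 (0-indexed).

18

The receptive field on the input at this output position is [6 6 10 / 3 9 4 / 3 6 12]. Elementwise product with the kernel and sum: 6·-1 + 6·-1 + 10·-1 + 3·2 + 9·2 + 4·1 + 12·1.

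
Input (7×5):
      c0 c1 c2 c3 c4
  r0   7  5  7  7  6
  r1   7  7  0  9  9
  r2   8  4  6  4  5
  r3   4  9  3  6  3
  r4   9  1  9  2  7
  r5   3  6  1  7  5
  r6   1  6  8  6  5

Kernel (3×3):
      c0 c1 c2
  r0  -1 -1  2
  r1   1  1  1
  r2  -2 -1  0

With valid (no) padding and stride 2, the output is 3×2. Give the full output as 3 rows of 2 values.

-4 0
-3 -8
10 -6

Output[0,0]: The receptive field on the input at this output position is [7 5 7 / 7 7 0 / 8 4 6]. Elementwise product with the kernel and sum: 7·-1 + 5·-1 + 7·2 + 7·1 + 7·1 + 0·1 + 8·-2 + 4·-1.
Output[0,1]: The receptive field on the input at this output position is [7 7 6 / 0 9 9 / 6 4 5]. Elementwise product with the kernel and sum: 7·-1 + 7·-1 + 6·2 + 0·1 + 9·1 + 9·1 + 6·-2 + 4·-1.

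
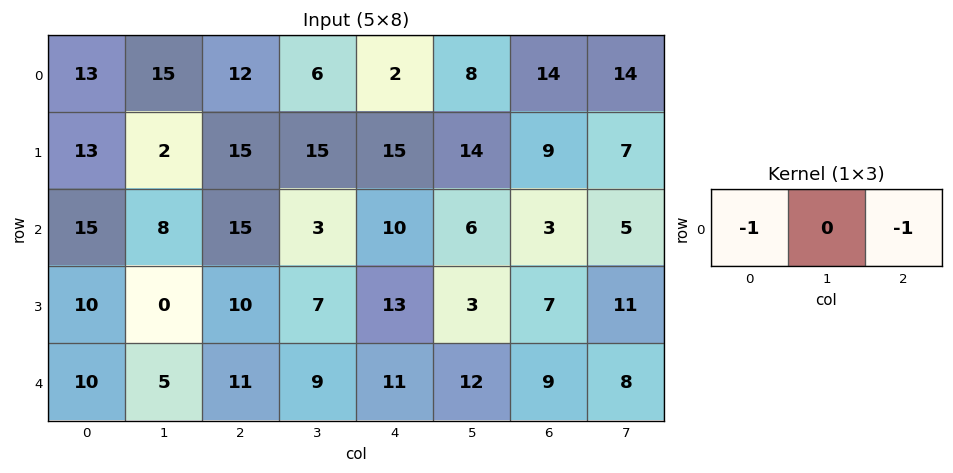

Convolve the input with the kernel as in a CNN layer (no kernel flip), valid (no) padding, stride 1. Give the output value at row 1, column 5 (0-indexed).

-21

The receptive field on the input at this output position is [14 9 7]. Elementwise product with the kernel and sum: 14·-1 + 7·-1.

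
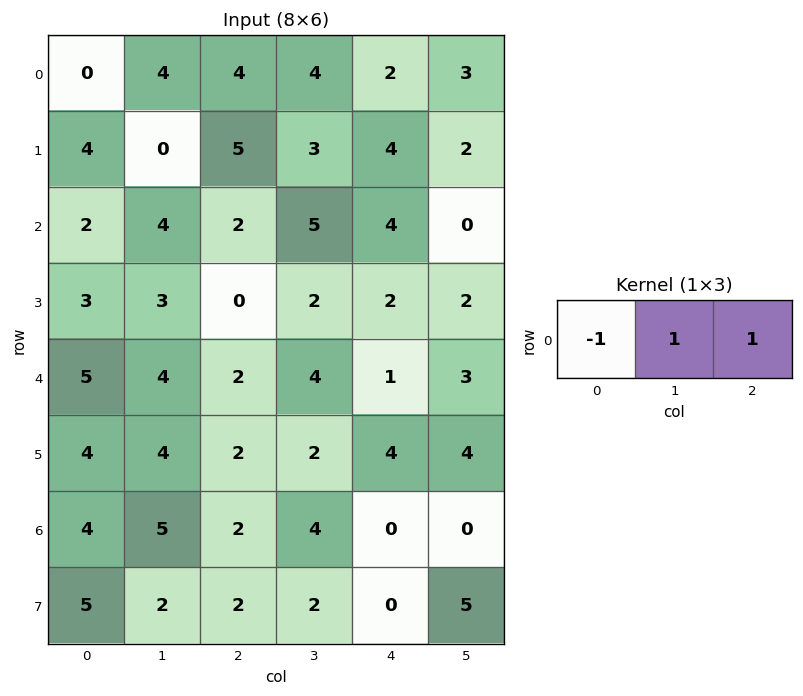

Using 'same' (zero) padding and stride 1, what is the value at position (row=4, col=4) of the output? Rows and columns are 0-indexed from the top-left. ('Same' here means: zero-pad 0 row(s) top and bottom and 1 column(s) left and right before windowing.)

0

The receptive field on the zero-padded input at this output position is [4 1 3]. Elementwise product with the kernel and sum: 4·-1 + 1·1 + 3·1.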